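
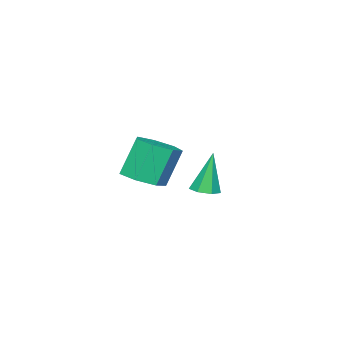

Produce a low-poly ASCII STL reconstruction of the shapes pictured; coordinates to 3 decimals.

solid 
facet normal 0.401 -0.136 -0.906
outer loop
vertex -2.332 -3.269 -2.666
vertex -3.131 -2.725 -3.101
vertex -2.201 -2.362 -2.744
endloop
endfacet
facet normal 0.905 -0.095 0.415
outer loop
vertex -2.332 -3.269 -2.666
vertex -2.201 -2.362 -2.744
vertex -3.13 -2.999 -0.863
endloop
endfacet
facet normal 0.905 -0.095 0.415
outer loop
vertex -3.13 -2.999 -0.863
vertex -2.201 -2.362 -2.744
vertex -2.999 -2.092 -0.941
endloop
endfacet
facet normal -0.402 0.136 0.906
outer loop
vertex -3.13 -2.999 -0.863
vertex -2.999 -2.092 -0.941
vertex -3.929 -2.455 -1.299
endloop
endfacet
facet normal 0.401 -0.136 -0.906
outer loop
vertex -2.201 -2.362 -2.744
vertex -3.131 -2.725 -3.101
vertex -2.771 -1.728 -3.091
endloop
endfacet
facet normal 0.675 0.712 0.192
outer loop
vertex -2.201 -2.362 -2.744
vertex -2.771 -1.728 -3.091
vertex -2.999 -2.092 -0.941
endloop
endfacet
facet normal 0.675 0.712 0.192
outer loop
vertex -2.999 -2.092 -0.941
vertex -2.771 -1.728 -3.091
vertex -3.569 -1.458 -1.288
endloop
endfacet
facet normal -0.401 0.135 0.906
outer loop
vertex -2.999 -2.092 -0.941
vertex -3.569 -1.458 -1.288
vertex -3.929 -2.455 -1.299
endloop
endfacet
facet normal 0.402 -0.136 -0.906
outer loop
vertex -2.771 -1.728 -3.091
vertex -3.131 -2.725 -3.101
vertex -3.611 -1.845 -3.446
endloop
endfacet
facet normal -0.063 0.983 -0.175
outer loop
vertex -2.771 -1.728 -3.091
vertex -3.611 -1.845 -3.446
vertex -3.569 -1.458 -1.288
endloop
endfacet
facet normal -0.063 0.983 -0.175
outer loop
vertex -3.569 -1.458 -1.288
vertex -3.611 -1.845 -3.446
vertex -4.409 -1.575 -1.643
endloop
endfacet
facet normal -0.402 0.135 0.906
outer loop
vertex -3.569 -1.458 -1.288
vertex -4.409 -1.575 -1.643
vertex -3.929 -2.455 -1.299
endloop
endfacet
facet normal 0.401 -0.136 -0.906
outer loop
vertex -3.611 -1.845 -3.446
vertex -3.131 -2.725 -3.101
vertex -4.09 -2.624 -3.541
endloop
endfacet
facet normal -0.754 0.513 -0.410
outer loop
vertex -3.611 -1.845 -3.446
vertex -4.09 -2.624 -3.541
vertex -4.409 -1.575 -1.643
endloop
endfacet
facet normal -0.754 0.513 -0.410
outer loop
vertex -4.409 -1.575 -1.643
vertex -4.09 -2.624 -3.541
vertex -4.888 -2.355 -1.738
endloop
endfacet
facet normal -0.401 0.136 0.906
outer loop
vertex -4.409 -1.575 -1.643
vertex -4.888 -2.355 -1.738
vertex -3.929 -2.455 -1.299
endloop
endfacet
facet normal 0.401 -0.136 -0.906
outer loop
vertex -4.09 -2.624 -3.541
vertex -3.131 -2.725 -3.101
vertex -3.847 -3.48 -3.305
endloop
endfacet
facet normal -0.877 -0.342 -0.337
outer loop
vertex -4.09 -2.624 -3.541
vertex -3.847 -3.48 -3.305
vertex -4.888 -2.355 -1.738
endloop
endfacet
facet normal -0.877 -0.342 -0.337
outer loop
vertex -4.888 -2.355 -1.738
vertex -3.847 -3.48 -3.305
vertex -4.645 -3.21 -1.503
endloop
endfacet
facet normal -0.401 0.135 0.906
outer loop
vertex -4.888 -2.355 -1.738
vertex -4.645 -3.21 -1.503
vertex -3.929 -2.455 -1.299
endloop
endfacet
facet normal 0.401 -0.135 -0.906
outer loop
vertex -3.847 -3.48 -3.305
vertex -3.131 -2.725 -3.101
vertex -3.064 -3.766 -2.916
endloop
endfacet
facet normal -0.339 -0.941 -0.009
outer loop
vertex -3.847 -3.48 -3.305
vertex -3.064 -3.766 -2.916
vertex -4.645 -3.21 -1.503
endloop
endfacet
facet normal -0.340 -0.940 -0.010
outer loop
vertex -4.645 -3.21 -1.503
vertex -3.064 -3.766 -2.916
vertex -3.863 -3.497 -1.113
endloop
endfacet
facet normal -0.402 0.136 0.906
outer loop
vertex -4.645 -3.21 -1.503
vertex -3.863 -3.497 -1.113
vertex -3.929 -2.455 -1.299
endloop
endfacet
facet normal 0.401 -0.135 -0.906
outer loop
vertex -3.064 -3.766 -2.916
vertex -3.131 -2.725 -3.101
vertex -2.332 -3.269 -2.666
endloop
endfacet
facet normal 0.453 -0.830 0.325
outer loop
vertex -3.064 -3.766 -2.916
vertex -2.332 -3.269 -2.666
vertex -3.863 -3.497 -1.113
endloop
endfacet
facet normal 0.453 -0.830 0.325
outer loop
vertex -3.863 -3.497 -1.113
vertex -2.332 -3.269 -2.666
vertex -3.13 -2.999 -0.863
endloop
endfacet
facet normal -0.401 0.136 0.906
outer loop
vertex -3.863 -3.497 -1.113
vertex -3.13 -2.999 -0.863
vertex -3.929 -2.455 -1.299
endloop
endfacet
facet normal 0.232 -0.038 -0.972
outer loop
vertex 0.188 2.429 -1.272
vertex -0.42 2.344 -1.414
vertex -0.102 2.884 -1.359
endloop
endfacet
facet normal 0.715 0.541 0.443
outer loop
vertex 0.188 2.429 -1.272
vertex -0.102 2.884 -1.359
vertex -0.86 2.416 0.434
endloop
endfacet
facet normal 0.232 -0.037 -0.972
outer loop
vertex -0.102 2.884 -1.359
vertex -0.42 2.344 -1.414
vertex -0.631 2.933 -1.487
endloop
endfacet
facet normal 0.026 0.965 0.263
outer loop
vertex -0.102 2.884 -1.359
vertex -0.631 2.933 -1.487
vertex -0.86 2.416 0.434
endloop
endfacet
facet normal 0.230 -0.038 -0.973
outer loop
vertex -0.631 2.933 -1.487
vertex -0.42 2.344 -1.414
vertex -1.002 2.538 -1.559
endloop
endfacet
facet normal -0.734 0.673 0.093
outer loop
vertex -0.631 2.933 -1.487
vertex -1.002 2.538 -1.559
vertex -0.86 2.416 0.434
endloop
endfacet
facet normal 0.230 -0.038 -0.973
outer loop
vertex -1.002 2.538 -1.559
vertex -0.42 2.344 -1.414
vertex -0.935 1.996 -1.522
endloop
endfacet
facet normal -0.991 -0.118 0.063
outer loop
vertex -1.002 2.538 -1.559
vertex -0.935 1.996 -1.522
vertex -0.86 2.416 0.434
endloop
endfacet
facet normal 0.230 -0.039 -0.972
outer loop
vertex -0.935 1.996 -1.522
vertex -0.42 2.344 -1.414
vertex -0.48 1.717 -1.403
endloop
endfacet
facet normal -0.549 -0.812 0.196
outer loop
vertex -0.935 1.996 -1.522
vertex -0.48 1.717 -1.403
vertex -0.86 2.416 0.434
endloop
endfacet
facet normal 0.231 -0.039 -0.972
outer loop
vertex -0.48 1.717 -1.403
vertex -0.42 2.344 -1.414
vertex 0.019 1.909 -1.292
endloop
endfacet
facet normal 0.254 -0.885 0.389
outer loop
vertex -0.48 1.717 -1.403
vertex 0.019 1.909 -1.292
vertex -0.86 2.416 0.434
endloop
endfacet
facet normal 0.232 -0.038 -0.972
outer loop
vertex 0.019 1.909 -1.292
vertex -0.42 2.344 -1.414
vertex 0.188 2.429 -1.272
endloop
endfacet
facet normal 0.818 -0.285 0.500
outer loop
vertex 0.019 1.909 -1.292
vertex 0.188 2.429 -1.272
vertex -0.86 2.416 0.434
endloop
endfacet

endsolid


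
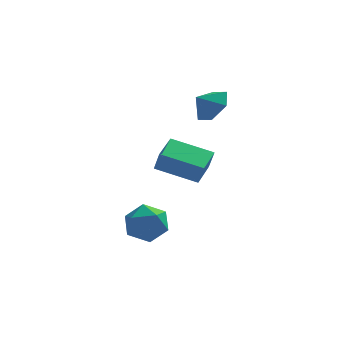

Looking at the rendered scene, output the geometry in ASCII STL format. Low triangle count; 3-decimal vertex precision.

solid 
facet normal 0.711 0.288 -0.642
outer loop
vertex 4.557 3.398 2.461
vertex 3.923 3.207 1.673
vertex 3.937 4.14 2.107
endloop
endfacet
facet normal -0.194 0.285 0.939
outer loop
vertex 4.557 3.398 2.461
vertex 3.937 4.14 2.107
vertex 3.197 2.913 2.327
endloop
endfacet
facet normal 0.711 0.288 -0.642
outer loop
vertex 3.937 4.14 2.107
vertex 3.923 3.207 1.673
vertex 3.303 3.949 1.319
endloop
endfacet
facet normal -0.723 0.518 0.456
outer loop
vertex 3.937 4.14 2.107
vertex 3.303 3.949 1.319
vertex 3.197 2.913 2.327
endloop
endfacet
facet normal 0.711 0.288 -0.642
outer loop
vertex 3.303 3.949 1.319
vertex 3.923 3.207 1.673
vertex 3.288 3.015 0.884
endloop
endfacet
facet normal -0.997 0.044 -0.060
outer loop
vertex 3.303 3.949 1.319
vertex 3.288 3.015 0.884
vertex 3.197 2.913 2.327
endloop
endfacet
facet normal 0.711 0.288 -0.642
outer loop
vertex 3.288 3.015 0.884
vertex 3.923 3.207 1.673
vertex 3.908 2.273 1.238
endloop
endfacet
facet normal -0.742 -0.664 -0.094
outer loop
vertex 3.288 3.015 0.884
vertex 3.908 2.273 1.238
vertex 3.197 2.913 2.327
endloop
endfacet
facet normal 0.711 0.287 -0.642
outer loop
vertex 3.908 2.273 1.238
vertex 3.923 3.207 1.673
vertex 4.543 2.464 2.027
endloop
endfacet
facet normal -0.213 -0.897 0.388
outer loop
vertex 3.908 2.273 1.238
vertex 4.543 2.464 2.027
vertex 3.197 2.913 2.327
endloop
endfacet
facet normal 0.711 0.288 -0.642
outer loop
vertex 4.543 2.464 2.027
vertex 3.923 3.207 1.673
vertex 4.557 3.398 2.461
endloop
endfacet
facet normal 0.061 -0.421 0.905
outer loop
vertex 4.543 2.464 2.027
vertex 4.557 3.398 2.461
vertex 3.197 2.913 2.327
endloop
endfacet
facet normal -0.930 0.230 0.286
outer loop
vertex 1.771 -1.214 0.814
vertex 2.19 0.149 1.081
vertex 1.531 -0.945 -0.183
endloop
endfacet
facet normal -0.289 -0.940 -0.184
outer loop
vertex 3.41 -1.409 -0.761
vertex 1.771 -1.214 0.814
vertex 1.531 -0.945 -0.183
endloop
endfacet
facet normal -0.930 0.229 0.287
outer loop
vertex 1.531 -0.945 -0.183
vertex 2.19 0.149 1.081
vertex 1.949 0.418 0.084
endloop
endfacet
facet normal -0.227 0.254 -0.940
outer loop
vertex 1.949 0.418 0.084
vertex 3.41 -1.409 -0.761
vertex 1.531 -0.945 -0.183
endloop
endfacet
facet normal 0.227 -0.254 0.940
outer loop
vertex 1.771 -1.214 0.814
vertex 4.069 -0.315 0.503
vertex 2.19 0.149 1.081
endloop
endfacet
facet normal -0.288 -0.940 -0.184
outer loop
vertex 3.651 -1.678 0.236
vertex 1.771 -1.214 0.814
vertex 3.41 -1.409 -0.761
endloop
endfacet
facet normal 0.227 -0.254 0.940
outer loop
vertex 3.651 -1.678 0.236
vertex 4.069 -0.315 0.503
vertex 1.771 -1.214 0.814
endloop
endfacet
facet normal 0.289 0.940 0.184
outer loop
vertex 2.19 0.149 1.081
vertex 4.069 -0.315 0.503
vertex 1.949 0.418 0.084
endloop
endfacet
facet normal -0.226 0.254 -0.940
outer loop
vertex 3.829 -0.046 -0.494
vertex 3.41 -1.409 -0.761
vertex 1.949 0.418 0.084
endloop
endfacet
facet normal 0.288 0.940 0.184
outer loop
vertex 1.949 0.418 0.084
vertex 4.069 -0.315 0.503
vertex 3.829 -0.046 -0.494
endloop
endfacet
facet normal 0.930 -0.230 -0.287
outer loop
vertex 3.829 -0.046 -0.494
vertex 3.651 -1.678 0.236
vertex 3.41 -1.409 -0.761
endloop
endfacet
facet normal 0.930 -0.229 -0.286
outer loop
vertex 4.069 -0.315 0.503
vertex 3.651 -1.678 0.236
vertex 3.829 -0.046 -0.494
endloop
endfacet
facet normal 0.235 0.756 0.611
outer loop
vertex 1.11 0.714 -3.773
vertex 1.004 0.043 -2.902
vertex 1.982 0.146 -3.405
endloop
endfacet
facet normal 0.553 0.833 -0.024
outer loop
vertex 1.11 0.714 -3.773
vertex 1.982 0.146 -3.405
vertex 1.8 0.236 -4.49
endloop
endfacet
facet normal 0.044 0.850 -0.524
outer loop
vertex 1.11 0.714 -3.773
vertex 1.8 0.236 -4.49
vertex 0.71 0.189 -4.658
endloop
endfacet
facet normal -0.588 0.784 -0.200
outer loop
vertex 1.11 0.714 -3.773
vertex 0.71 0.189 -4.658
vertex 0.218 0.07 -3.677
endloop
endfacet
facet normal -0.470 0.726 0.502
outer loop
vertex 1.11 0.714 -3.773
vertex 0.218 0.07 -3.677
vertex 1.004 0.043 -2.902
endloop
endfacet
facet normal 0.956 0.257 -0.139
outer loop
vertex 1.8 0.236 -4.49
vertex 1.982 0.146 -3.405
vertex 2.122 -0.73 -4.063
endloop
endfacet
facet normal 0.442 0.131 0.887
outer loop
vertex 1.982 0.146 -3.405
vertex 1.004 0.043 -2.902
vertex 1.63 -0.849 -3.082
endloop
endfacet
facet normal -0.698 0.082 0.711
outer loop
vertex 1.004 0.043 -2.902
vertex 0.218 0.07 -3.677
vertex 0.54 -0.896 -3.25
endloop
endfacet
facet normal -0.888 0.177 -0.424
outer loop
vertex 0.218 0.07 -3.677
vertex 0.71 0.189 -4.658
vertex 0.358 -0.806 -4.335
endloop
endfacet
facet normal 0.134 0.286 -0.949
outer loop
vertex 0.71 0.189 -4.658
vertex 1.8 0.236 -4.49
vertex 1.336 -0.703 -4.838
endloop
endfacet
facet normal 0.588 -0.784 0.200
outer loop
vertex 1.23 -1.374 -3.967
vertex 2.122 -0.73 -4.063
vertex 1.63 -0.849 -3.082
endloop
endfacet
facet normal -0.044 -0.850 0.524
outer loop
vertex 1.23 -1.374 -3.967
vertex 1.63 -0.849 -3.082
vertex 0.54 -0.896 -3.25
endloop
endfacet
facet normal -0.553 -0.833 0.024
outer loop
vertex 1.23 -1.374 -3.967
vertex 0.54 -0.896 -3.25
vertex 0.358 -0.806 -4.335
endloop
endfacet
facet normal -0.235 -0.756 -0.611
outer loop
vertex 1.23 -1.374 -3.967
vertex 0.358 -0.806 -4.335
vertex 1.336 -0.703 -4.838
endloop
endfacet
facet normal 0.470 -0.726 -0.502
outer loop
vertex 1.23 -1.374 -3.967
vertex 1.336 -0.703 -4.838
vertex 2.122 -0.73 -4.063
endloop
endfacet
facet normal 0.888 -0.177 0.424
outer loop
vertex 1.63 -0.849 -3.082
vertex 2.122 -0.73 -4.063
vertex 1.982 0.146 -3.405
endloop
endfacet
facet normal -0.134 -0.286 0.949
outer loop
vertex 0.54 -0.896 -3.25
vertex 1.63 -0.849 -3.082
vertex 1.004 0.043 -2.902
endloop
endfacet
facet normal -0.956 -0.257 0.139
outer loop
vertex 0.358 -0.806 -4.335
vertex 0.54 -0.896 -3.25
vertex 0.218 0.07 -3.677
endloop
endfacet
facet normal -0.442 -0.131 -0.887
outer loop
vertex 1.336 -0.703 -4.838
vertex 0.358 -0.806 -4.335
vertex 0.71 0.189 -4.658
endloop
endfacet
facet normal 0.698 -0.082 -0.711
outer loop
vertex 2.122 -0.73 -4.063
vertex 1.336 -0.703 -4.838
vertex 1.8 0.236 -4.49
endloop
endfacet

endsolid


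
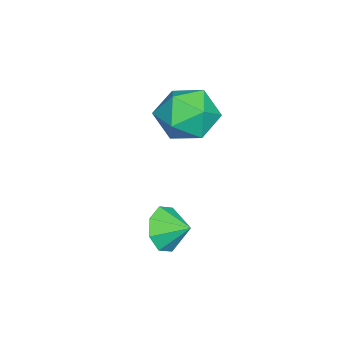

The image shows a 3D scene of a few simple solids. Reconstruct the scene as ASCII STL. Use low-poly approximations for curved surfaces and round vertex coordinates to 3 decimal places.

solid 
facet normal -0.720 0.635 0.281
outer loop
vertex -1.638 1.854 3.489
vertex -2.456 0.951 3.434
vertex -1.857 1.17 4.474
endloop
endfacet
facet normal -0.090 0.827 0.555
outer loop
vertex -1.638 1.854 3.489
vertex -1.857 1.17 4.474
vertex -0.713 1.484 4.191
endloop
endfacet
facet normal 0.363 0.932 0.013
outer loop
vertex -1.638 1.854 3.489
vertex -0.713 1.484 4.191
vertex -0.604 1.458 2.977
endloop
endfacet
facet normal 0.013 0.804 -0.595
outer loop
vertex -1.638 1.854 3.489
vertex -0.604 1.458 2.977
vertex -1.682 1.129 2.509
endloop
endfacet
facet normal -0.656 0.620 -0.430
outer loop
vertex -1.638 1.854 3.489
vertex -1.682 1.129 2.509
vertex -2.456 0.951 3.434
endloop
endfacet
facet normal 0.156 0.284 0.946
outer loop
vertex -0.713 1.484 4.191
vertex -1.857 1.17 4.474
vertex -0.958 0.351 4.571
endloop
endfacet
facet normal -0.864 -0.028 0.503
outer loop
vertex -1.857 1.17 4.474
vertex -2.456 0.951 3.434
vertex -2.036 0.022 4.103
endloop
endfacet
facet normal -0.761 -0.052 -0.647
outer loop
vertex -2.456 0.951 3.434
vertex -1.682 1.129 2.509
vertex -1.927 -0.004 2.889
endloop
endfacet
facet normal 0.322 0.245 -0.914
outer loop
vertex -1.682 1.129 2.509
vertex -0.604 1.458 2.977
vertex -0.783 0.31 2.606
endloop
endfacet
facet normal 0.889 0.452 0.070
outer loop
vertex -0.604 1.458 2.977
vertex -0.713 1.484 4.191
vertex -0.184 0.529 3.646
endloop
endfacet
facet normal -0.013 -0.804 0.595
outer loop
vertex -1.002 -0.374 3.591
vertex -0.958 0.351 4.571
vertex -2.036 0.022 4.103
endloop
endfacet
facet normal -0.363 -0.932 -0.013
outer loop
vertex -1.002 -0.374 3.591
vertex -2.036 0.022 4.103
vertex -1.927 -0.004 2.889
endloop
endfacet
facet normal 0.090 -0.827 -0.555
outer loop
vertex -1.002 -0.374 3.591
vertex -1.927 -0.004 2.889
vertex -0.783 0.31 2.606
endloop
endfacet
facet normal 0.720 -0.635 -0.281
outer loop
vertex -1.002 -0.374 3.591
vertex -0.783 0.31 2.606
vertex -0.184 0.529 3.646
endloop
endfacet
facet normal 0.656 -0.620 0.430
outer loop
vertex -1.002 -0.374 3.591
vertex -0.184 0.529 3.646
vertex -0.958 0.351 4.571
endloop
endfacet
facet normal -0.322 -0.245 0.914
outer loop
vertex -2.036 0.022 4.103
vertex -0.958 0.351 4.571
vertex -1.857 1.17 4.474
endloop
endfacet
facet normal -0.889 -0.452 -0.070
outer loop
vertex -1.927 -0.004 2.889
vertex -2.036 0.022 4.103
vertex -2.456 0.951 3.434
endloop
endfacet
facet normal -0.156 -0.284 -0.946
outer loop
vertex -0.783 0.31 2.606
vertex -1.927 -0.004 2.889
vertex -1.682 1.129 2.509
endloop
endfacet
facet normal 0.864 0.028 -0.503
outer loop
vertex -0.184 0.529 3.646
vertex -0.783 0.31 2.606
vertex -0.604 1.458 2.977
endloop
endfacet
facet normal 0.761 0.052 0.647
outer loop
vertex -0.958 0.351 4.571
vertex -0.184 0.529 3.646
vertex -0.713 1.484 4.191
endloop
endfacet
facet normal -0.210 -0.890 -0.405
outer loop
vertex 1.976 0.418 0.612
vertex 1.583 0.846 -0.126
vertex 2.449 0.546 0.085
endloop
endfacet
facet normal 0.687 0.258 0.679
outer loop
vertex 1.976 0.418 0.612
vertex 2.449 0.546 0.085
vertex 1.797 1.754 0.286
endloop
endfacet
facet normal -0.210 -0.890 -0.404
outer loop
vertex 2.449 0.546 0.085
vertex 1.583 0.846 -0.126
vertex 2.414 0.85 -0.566
endloop
endfacet
facet normal 0.879 0.448 0.162
outer loop
vertex 2.449 0.546 0.085
vertex 2.414 0.85 -0.566
vertex 1.797 1.754 0.286
endloop
endfacet
facet normal -0.210 -0.890 -0.404
outer loop
vertex 2.414 0.85 -0.566
vertex 1.583 0.846 -0.126
vertex 1.892 1.152 -0.96
endloop
endfacet
facet normal 0.636 0.713 -0.296
outer loop
vertex 2.414 0.85 -0.566
vertex 1.892 1.152 -0.96
vertex 1.797 1.754 0.286
endloop
endfacet
facet normal -0.209 -0.890 -0.404
outer loop
vertex 1.892 1.152 -0.96
vertex 1.583 0.846 -0.126
vertex 1.19 1.274 -0.865
endloop
endfacet
facet normal 0.098 0.899 -0.427
outer loop
vertex 1.892 1.152 -0.96
vertex 1.19 1.274 -0.865
vertex 1.797 1.754 0.286
endloop
endfacet
facet normal -0.210 -0.890 -0.404
outer loop
vertex 1.19 1.274 -0.865
vertex 1.583 0.846 -0.126
vertex 0.718 1.146 -0.338
endloop
endfacet
facet normal -0.416 0.896 -0.155
outer loop
vertex 1.19 1.274 -0.865
vertex 0.718 1.146 -0.338
vertex 1.797 1.754 0.286
endloop
endfacet
facet normal -0.210 -0.890 -0.404
outer loop
vertex 0.718 1.146 -0.338
vertex 1.583 0.846 -0.126
vertex 0.752 0.842 0.314
endloop
endfacet
facet normal -0.608 0.707 0.361
outer loop
vertex 0.718 1.146 -0.338
vertex 0.752 0.842 0.314
vertex 1.797 1.754 0.286
endloop
endfacet
facet normal -0.210 -0.890 -0.405
outer loop
vertex 0.752 0.842 0.314
vertex 1.583 0.846 -0.126
vertex 1.274 0.54 0.707
endloop
endfacet
facet normal -0.363 0.441 0.821
outer loop
vertex 0.752 0.842 0.314
vertex 1.274 0.54 0.707
vertex 1.797 1.754 0.286
endloop
endfacet
facet normal -0.209 -0.890 -0.405
outer loop
vertex 1.274 0.54 0.707
vertex 1.583 0.846 -0.126
vertex 1.976 0.418 0.612
endloop
endfacet
facet normal 0.173 0.255 0.951
outer loop
vertex 1.274 0.54 0.707
vertex 1.976 0.418 0.612
vertex 1.797 1.754 0.286
endloop
endfacet

endsolid


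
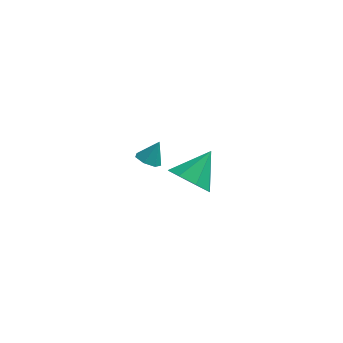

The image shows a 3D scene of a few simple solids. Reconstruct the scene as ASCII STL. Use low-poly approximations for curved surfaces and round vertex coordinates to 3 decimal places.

solid 
facet normal -0.385 -0.367 -0.847
outer loop
vertex 2.924 -2.635 2.932
vertex 2.568 -2.204 2.907
vertex 3.083 -2.244 2.69
endloop
endfacet
facet normal 0.944 -0.252 0.213
outer loop
vertex 2.924 -2.635 2.932
vertex 3.083 -2.244 2.69
vertex 2.952 -1.836 3.753
endloop
endfacet
facet normal -0.385 -0.367 -0.847
outer loop
vertex 3.083 -2.244 2.69
vertex 2.568 -2.204 2.907
vertex 2.853 -1.823 2.612
endloop
endfacet
facet normal 0.881 0.468 -0.071
outer loop
vertex 3.083 -2.244 2.69
vertex 2.853 -1.823 2.612
vertex 2.952 -1.836 3.753
endloop
endfacet
facet normal -0.385 -0.368 -0.847
outer loop
vertex 2.853 -1.823 2.612
vertex 2.568 -2.204 2.907
vertex 2.409 -1.688 2.755
endloop
endfacet
facet normal 0.287 0.958 -0.014
outer loop
vertex 2.853 -1.823 2.612
vertex 2.409 -1.688 2.755
vertex 2.952 -1.836 3.753
endloop
endfacet
facet normal -0.385 -0.368 -0.847
outer loop
vertex 2.409 -1.688 2.755
vertex 2.568 -2.204 2.907
vertex 2.084 -1.942 3.013
endloop
endfacet
facet normal -0.395 0.853 0.342
outer loop
vertex 2.409 -1.688 2.755
vertex 2.084 -1.942 3.013
vertex 2.952 -1.836 3.753
endloop
endfacet
facet normal -0.384 -0.366 -0.848
outer loop
vertex 2.084 -1.942 3.013
vertex 2.568 -2.204 2.907
vertex 2.123 -2.393 3.19
endloop
endfacet
facet normal -0.648 0.229 0.727
outer loop
vertex 2.084 -1.942 3.013
vertex 2.123 -2.393 3.19
vertex 2.952 -1.836 3.753
endloop
endfacet
facet normal -0.383 -0.367 -0.848
outer loop
vertex 2.123 -2.393 3.19
vertex 2.568 -2.204 2.907
vertex 2.497 -2.701 3.154
endloop
endfacet
facet normal -0.282 -0.442 0.852
outer loop
vertex 2.123 -2.393 3.19
vertex 2.497 -2.701 3.154
vertex 2.952 -1.836 3.753
endloop
endfacet
facet normal -0.384 -0.366 -0.848
outer loop
vertex 2.497 -2.701 3.154
vertex 2.568 -2.204 2.907
vertex 2.924 -2.635 2.932
endloop
endfacet
facet normal 0.426 -0.656 0.624
outer loop
vertex 2.497 -2.701 3.154
vertex 2.924 -2.635 2.932
vertex 2.952 -1.836 3.753
endloop
endfacet
facet normal -0.419 -0.660 -0.624
outer loop
vertex 4.315 2.057 -2.686
vertex 3.444 2.023 -2.066
vertex 3.756 2.615 -2.901
endloop
endfacet
facet normal 0.727 0.600 -0.333
outer loop
vertex 4.315 2.057 -2.686
vertex 3.756 2.615 -2.901
vertex 4.176 3.177 -0.974
endloop
endfacet
facet normal -0.419 -0.660 -0.624
outer loop
vertex 3.756 2.615 -2.901
vertex 3.444 2.023 -2.066
vertex 3.014 2.827 -2.627
endloop
endfacet
facet normal 0.155 0.939 -0.308
outer loop
vertex 3.756 2.615 -2.901
vertex 3.014 2.827 -2.627
vertex 4.176 3.177 -0.974
endloop
endfacet
facet normal -0.418 -0.659 -0.625
outer loop
vertex 3.014 2.827 -2.627
vertex 3.444 2.023 -2.066
vertex 2.523 2.567 -2.024
endloop
endfacet
facet normal -0.389 0.918 0.079
outer loop
vertex 3.014 2.827 -2.627
vertex 2.523 2.567 -2.024
vertex 4.176 3.177 -0.974
endloop
endfacet
facet normal -0.418 -0.660 -0.624
outer loop
vertex 2.523 2.567 -2.024
vertex 3.444 2.023 -2.066
vertex 2.572 1.989 -1.446
endloop
endfacet
facet normal -0.583 0.549 0.599
outer loop
vertex 2.523 2.567 -2.024
vertex 2.572 1.989 -1.446
vertex 4.176 3.177 -0.974
endloop
endfacet
facet normal -0.418 -0.659 -0.625
outer loop
vertex 2.572 1.989 -1.446
vertex 3.444 2.023 -2.066
vertex 3.132 1.431 -1.232
endloop
endfacet
facet normal -0.314 0.048 0.948
outer loop
vertex 2.572 1.989 -1.446
vertex 3.132 1.431 -1.232
vertex 4.176 3.177 -0.974
endloop
endfacet
facet normal -0.419 -0.659 -0.625
outer loop
vertex 3.132 1.431 -1.232
vertex 3.444 2.023 -2.066
vertex 3.874 1.219 -1.506
endloop
endfacet
facet normal 0.257 -0.290 0.922
outer loop
vertex 3.132 1.431 -1.232
vertex 3.874 1.219 -1.506
vertex 4.176 3.177 -0.974
endloop
endfacet
facet normal -0.418 -0.659 -0.625
outer loop
vertex 3.874 1.219 -1.506
vertex 3.444 2.023 -2.066
vertex 4.364 1.479 -2.108
endloop
endfacet
facet normal 0.801 -0.269 0.535
outer loop
vertex 3.874 1.219 -1.506
vertex 4.364 1.479 -2.108
vertex 4.176 3.177 -0.974
endloop
endfacet
facet normal -0.419 -0.660 -0.624
outer loop
vertex 4.364 1.479 -2.108
vertex 3.444 2.023 -2.066
vertex 4.315 2.057 -2.686
endloop
endfacet
facet normal 0.995 0.100 0.015
outer loop
vertex 4.364 1.479 -2.108
vertex 4.315 2.057 -2.686
vertex 4.176 3.177 -0.974
endloop
endfacet

endsolid


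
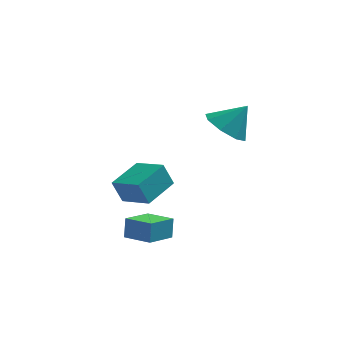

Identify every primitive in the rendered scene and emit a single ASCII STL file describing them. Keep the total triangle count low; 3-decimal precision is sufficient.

solid 
facet normal -0.602 -0.233 -0.764
outer loop
vertex 2.713 -0.213 0.506
vertex 1.996 -0.646 1.203
vertex 2.154 0.344 0.776
endloop
endfacet
facet normal 0.695 0.717 -0.040
outer loop
vertex 2.713 -0.213 0.506
vertex 2.154 0.344 0.776
vertex 2.904 -0.294 2.357
endloop
endfacet
facet normal -0.601 -0.234 -0.764
outer loop
vertex 2.154 0.344 0.776
vertex 1.996 -0.646 1.203
vertex 1.502 0.321 1.296
endloop
endfacet
facet normal 0.195 0.938 0.286
outer loop
vertex 2.154 0.344 0.776
vertex 1.502 0.321 1.296
vertex 2.904 -0.294 2.357
endloop
endfacet
facet normal -0.602 -0.234 -0.763
outer loop
vertex 1.502 0.321 1.296
vertex 1.996 -0.646 1.203
vertex 1.14 -0.268 1.762
endloop
endfacet
facet normal -0.224 0.686 0.693
outer loop
vertex 1.502 0.321 1.296
vertex 1.14 -0.268 1.762
vertex 2.904 -0.294 2.357
endloop
endfacet
facet normal -0.602 -0.233 -0.764
outer loop
vertex 1.14 -0.268 1.762
vertex 1.996 -0.646 1.203
vertex 1.279 -1.079 1.9
endloop
endfacet
facet normal -0.316 0.106 0.943
outer loop
vertex 1.14 -0.268 1.762
vertex 1.279 -1.079 1.9
vertex 2.904 -0.294 2.357
endloop
endfacet
facet normal -0.601 -0.234 -0.764
outer loop
vertex 1.279 -1.079 1.9
vertex 1.996 -0.646 1.203
vertex 1.838 -1.637 1.631
endloop
endfacet
facet normal -0.029 -0.457 0.889
outer loop
vertex 1.279 -1.079 1.9
vertex 1.838 -1.637 1.631
vertex 2.904 -0.294 2.357
endloop
endfacet
facet normal -0.602 -0.234 -0.764
outer loop
vertex 1.838 -1.637 1.631
vertex 1.996 -0.646 1.203
vertex 2.49 -1.614 1.11
endloop
endfacet
facet normal 0.473 -0.679 0.562
outer loop
vertex 1.838 -1.637 1.631
vertex 2.49 -1.614 1.11
vertex 2.904 -0.294 2.357
endloop
endfacet
facet normal -0.601 -0.233 -0.764
outer loop
vertex 2.49 -1.614 1.11
vertex 1.996 -0.646 1.203
vertex 2.852 -1.024 0.645
endloop
endfacet
facet normal 0.892 -0.425 0.154
outer loop
vertex 2.49 -1.614 1.11
vertex 2.852 -1.024 0.645
vertex 2.904 -0.294 2.357
endloop
endfacet
facet normal -0.601 -0.234 -0.764
outer loop
vertex 2.852 -1.024 0.645
vertex 1.996 -0.646 1.203
vertex 2.713 -0.213 0.506
endloop
endfacet
facet normal 0.984 0.152 -0.095
outer loop
vertex 2.852 -1.024 0.645
vertex 2.713 -0.213 0.506
vertex 2.904 -0.294 2.357
endloop
endfacet
facet normal -0.554 -0.774 0.308
outer loop
vertex -0.864 -3.926 -2.7
vertex -1.996 -3.208 -2.932
vertex -0.894 -4.273 -3.627
endloop
endfacet
facet normal 0.832 -0.527 0.170
outer loop
vertex -0.064 -3.112 -4.088
vertex -0.864 -3.926 -2.7
vertex -0.894 -4.273 -3.627
endloop
endfacet
facet normal -0.554 -0.774 0.308
outer loop
vertex -0.894 -4.273 -3.627
vertex -1.996 -3.208 -2.932
vertex -2.026 -3.555 -3.858
endloop
endfacet
facet normal -0.031 -0.350 -0.936
outer loop
vertex -2.026 -3.555 -3.858
vertex -0.064 -3.112 -4.088
vertex -0.894 -4.273 -3.627
endloop
endfacet
facet normal 0.030 0.350 0.936
outer loop
vertex -0.864 -3.926 -2.7
vertex -1.166 -2.047 -3.393
vertex -1.996 -3.208 -2.932
endloop
endfacet
facet normal 0.832 -0.527 0.171
outer loop
vertex -0.034 -2.765 -3.162
vertex -0.864 -3.926 -2.7
vertex -0.064 -3.112 -4.088
endloop
endfacet
facet normal 0.031 0.350 0.936
outer loop
vertex -0.034 -2.765 -3.162
vertex -1.166 -2.047 -3.393
vertex -0.864 -3.926 -2.7
endloop
endfacet
facet normal -0.832 0.527 -0.171
outer loop
vertex -1.996 -3.208 -2.932
vertex -1.166 -2.047 -3.393
vertex -2.026 -3.555 -3.858
endloop
endfacet
facet normal -0.031 -0.351 -0.936
outer loop
vertex -1.196 -2.394 -4.32
vertex -0.064 -3.112 -4.088
vertex -2.026 -3.555 -3.858
endloop
endfacet
facet normal -0.832 0.527 -0.170
outer loop
vertex -2.026 -3.555 -3.858
vertex -1.166 -2.047 -3.393
vertex -1.196 -2.394 -4.32
endloop
endfacet
facet normal 0.554 0.774 -0.308
outer loop
vertex -1.196 -2.394 -4.32
vertex -0.034 -2.765 -3.162
vertex -0.064 -3.112 -4.088
endloop
endfacet
facet normal 0.554 0.774 -0.308
outer loop
vertex -1.166 -2.047 -3.393
vertex -0.034 -2.765 -3.162
vertex -1.196 -2.394 -4.32
endloop
endfacet
facet normal -0.760 0.564 -0.322
outer loop
vertex -3.015 1.025 -3.59
vertex -2.045 2.535 -3.233
vertex -2.549 0.997 -4.739
endloop
endfacet
facet normal -0.530 -0.825 -0.195
outer loop
vertex -1.295 0.065 -4.207
vertex -3.015 1.025 -3.59
vertex -2.549 0.997 -4.739
endloop
endfacet
facet normal -0.760 0.565 -0.322
outer loop
vertex -2.549 0.997 -4.739
vertex -2.045 2.535 -3.233
vertex -1.579 2.507 -4.381
endloop
endfacet
facet normal 0.376 -0.022 -0.926
outer loop
vertex -1.579 2.507 -4.381
vertex -1.295 0.065 -4.207
vertex -2.549 0.997 -4.739
endloop
endfacet
facet normal -0.376 0.023 0.926
outer loop
vertex -3.015 1.025 -3.59
vertex -0.791 1.603 -2.701
vertex -2.045 2.535 -3.233
endloop
endfacet
facet normal -0.530 -0.825 -0.195
outer loop
vertex -1.761 0.093 -3.059
vertex -3.015 1.025 -3.59
vertex -1.295 0.065 -4.207
endloop
endfacet
facet normal -0.376 0.022 0.926
outer loop
vertex -1.761 0.093 -3.059
vertex -0.791 1.603 -2.701
vertex -3.015 1.025 -3.59
endloop
endfacet
facet normal 0.530 0.825 0.195
outer loop
vertex -2.045 2.535 -3.233
vertex -0.791 1.603 -2.701
vertex -1.579 2.507 -4.381
endloop
endfacet
facet normal 0.376 -0.022 -0.926
outer loop
vertex -0.325 1.575 -3.85
vertex -1.295 0.065 -4.207
vertex -1.579 2.507 -4.381
endloop
endfacet
facet normal 0.531 0.825 0.195
outer loop
vertex -1.579 2.507 -4.381
vertex -0.791 1.603 -2.701
vertex -0.325 1.575 -3.85
endloop
endfacet
facet normal 0.760 -0.564 0.322
outer loop
vertex -0.325 1.575 -3.85
vertex -1.761 0.093 -3.059
vertex -1.295 0.065 -4.207
endloop
endfacet
facet normal 0.760 -0.565 0.322
outer loop
vertex -0.791 1.603 -2.701
vertex -1.761 0.093 -3.059
vertex -0.325 1.575 -3.85
endloop
endfacet

endsolid


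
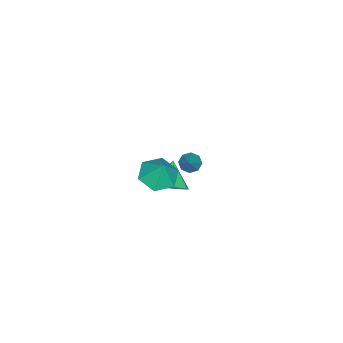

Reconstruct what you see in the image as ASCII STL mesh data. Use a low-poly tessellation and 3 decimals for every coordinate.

solid 
facet normal 0.713 0.227 -0.663
outer loop
vertex -0.57 -2.576 -2.718
vertex -1.078 -1.743 -2.98
vertex -0.37 -1.962 -2.293
endloop
endfacet
facet normal 0.217 -0.602 0.768
outer loop
vertex -0.57 -2.576 -2.718
vertex -0.37 -1.962 -2.293
vertex -2.262 -2.117 -1.88
endloop
endfacet
facet normal 0.713 0.225 -0.664
outer loop
vertex -0.37 -1.962 -2.293
vertex -1.078 -1.743 -2.98
vertex -0.584 -1.219 -2.271
endloop
endfacet
facet normal 0.211 0.032 0.977
outer loop
vertex -0.37 -1.962 -2.293
vertex -0.584 -1.219 -2.271
vertex -2.262 -2.117 -1.88
endloop
endfacet
facet normal 0.714 0.224 -0.663
outer loop
vertex -0.584 -1.219 -2.271
vertex -1.078 -1.743 -2.98
vertex -1.087 -0.783 -2.665
endloop
endfacet
facet normal -0.124 0.582 0.803
outer loop
vertex -0.584 -1.219 -2.271
vertex -1.087 -0.783 -2.665
vertex -2.262 -2.117 -1.88
endloop
endfacet
facet normal 0.713 0.225 -0.664
outer loop
vertex -1.087 -0.783 -2.665
vertex -1.078 -1.743 -2.98
vertex -1.585 -0.91 -3.243
endloop
endfacet
facet normal -0.591 0.727 0.350
outer loop
vertex -1.087 -0.783 -2.665
vertex -1.585 -0.91 -3.243
vertex -2.262 -2.117 -1.88
endloop
endfacet
facet normal 0.714 0.225 -0.663
outer loop
vertex -1.585 -0.91 -3.243
vertex -1.078 -1.743 -2.98
vertex -1.785 -1.524 -3.667
endloop
endfacet
facet normal -0.917 0.381 -0.119
outer loop
vertex -1.585 -0.91 -3.243
vertex -1.785 -1.524 -3.667
vertex -2.262 -2.117 -1.88
endloop
endfacet
facet normal 0.714 0.226 -0.663
outer loop
vertex -1.785 -1.524 -3.667
vertex -1.078 -1.743 -2.98
vertex -1.571 -2.266 -3.689
endloop
endfacet
facet normal -0.911 -0.253 -0.327
outer loop
vertex -1.785 -1.524 -3.667
vertex -1.571 -2.266 -3.689
vertex -2.262 -2.117 -1.88
endloop
endfacet
facet normal 0.714 0.226 -0.663
outer loop
vertex -1.571 -2.266 -3.689
vertex -1.078 -1.743 -2.98
vertex -1.068 -2.702 -3.296
endloop
endfacet
facet normal -0.576 -0.803 -0.154
outer loop
vertex -1.571 -2.266 -3.689
vertex -1.068 -2.702 -3.296
vertex -2.262 -2.117 -1.88
endloop
endfacet
facet normal 0.713 0.226 -0.664
outer loop
vertex -1.068 -2.702 -3.296
vertex -1.078 -1.743 -2.98
vertex -0.57 -2.576 -2.718
endloop
endfacet
facet normal -0.108 -0.948 0.300
outer loop
vertex -1.068 -2.702 -3.296
vertex -0.57 -2.576 -2.718
vertex -2.262 -2.117 -1.88
endloop
endfacet
facet normal -0.663 -0.281 -0.694
outer loop
vertex -4.048 -2.48 -4.441
vertex -4.509 -2.163 -4.129
vertex -4.09 -2.015 -4.589
endloop
endfacet
facet normal 0.909 -0.049 -0.413
outer loop
vertex -4.048 -2.48 -4.441
vertex -4.09 -2.015 -4.589
vertex -3.271 -1.637 -2.831
endloop
endfacet
facet normal -0.662 -0.282 -0.694
outer loop
vertex -4.09 -2.015 -4.589
vertex -4.509 -2.163 -4.129
vertex -4.377 -1.637 -4.469
endloop
endfacet
facet normal 0.645 0.628 -0.436
outer loop
vertex -4.09 -2.015 -4.589
vertex -4.377 -1.637 -4.469
vertex -3.271 -1.637 -2.831
endloop
endfacet
facet normal -0.662 -0.282 -0.694
outer loop
vertex -4.377 -1.637 -4.469
vertex -4.509 -2.163 -4.129
vertex -4.742 -1.567 -4.149
endloop
endfacet
facet normal 0.119 0.990 -0.080
outer loop
vertex -4.377 -1.637 -4.469
vertex -4.742 -1.567 -4.149
vertex -3.271 -1.637 -2.831
endloop
endfacet
facet normal -0.662 -0.282 -0.694
outer loop
vertex -4.742 -1.567 -4.149
vertex -4.509 -2.163 -4.129
vertex -4.97 -1.846 -3.818
endloop
endfacet
facet normal -0.359 0.821 0.444
outer loop
vertex -4.742 -1.567 -4.149
vertex -4.97 -1.846 -3.818
vertex -3.271 -1.637 -2.831
endloop
endfacet
facet normal -0.662 -0.281 -0.695
outer loop
vertex -4.97 -1.846 -3.818
vertex -4.509 -2.163 -4.129
vertex -4.929 -2.311 -3.669
endloop
endfacet
facet normal -0.510 0.221 0.831
outer loop
vertex -4.97 -1.846 -3.818
vertex -4.929 -2.311 -3.669
vertex -3.271 -1.637 -2.831
endloop
endfacet
facet normal -0.662 -0.280 -0.695
outer loop
vertex -4.929 -2.311 -3.669
vertex -4.509 -2.163 -4.129
vertex -4.642 -2.689 -3.79
endloop
endfacet
facet normal -0.245 -0.459 0.854
outer loop
vertex -4.929 -2.311 -3.669
vertex -4.642 -2.689 -3.79
vertex -3.271 -1.637 -2.831
endloop
endfacet
facet normal -0.663 -0.280 -0.695
outer loop
vertex -4.642 -2.689 -3.79
vertex -4.509 -2.163 -4.129
vertex -4.277 -2.759 -4.11
endloop
endfacet
facet normal 0.280 -0.820 0.499
outer loop
vertex -4.642 -2.689 -3.79
vertex -4.277 -2.759 -4.11
vertex -3.271 -1.637 -2.831
endloop
endfacet
facet normal -0.663 -0.280 -0.695
outer loop
vertex -4.277 -2.759 -4.11
vertex -4.509 -2.163 -4.129
vertex -4.048 -2.48 -4.441
endloop
endfacet
facet normal 0.758 -0.652 -0.025
outer loop
vertex -4.277 -2.759 -4.11
vertex -4.048 -2.48 -4.441
vertex -3.271 -1.637 -2.831
endloop
endfacet
facet normal -0.259 -0.337 -0.905
outer loop
vertex 3.521 -0.412 1.611
vertex 2.565 -0.651 1.973
vertex 2.751 0.3 1.566
endloop
endfacet
facet normal 0.669 0.732 0.129
outer loop
vertex 3.521 -0.412 1.611
vertex 2.751 0.3 1.566
vertex 2.935 -0.169 3.267
endloop
endfacet
facet normal -0.259 -0.337 -0.905
outer loop
vertex 2.751 0.3 1.566
vertex 2.565 -0.651 1.973
vertex 1.794 0.062 1.928
endloop
endfacet
facet normal -0.132 0.952 0.277
outer loop
vertex 2.751 0.3 1.566
vertex 1.794 0.062 1.928
vertex 2.935 -0.169 3.267
endloop
endfacet
facet normal -0.259 -0.337 -0.905
outer loop
vertex 1.794 0.062 1.928
vertex 2.565 -0.651 1.973
vertex 1.608 -0.889 2.335
endloop
endfacet
facet normal -0.662 0.401 0.633
outer loop
vertex 1.794 0.062 1.928
vertex 1.608 -0.889 2.335
vertex 2.935 -0.169 3.267
endloop
endfacet
facet normal -0.259 -0.336 -0.905
outer loop
vertex 1.608 -0.889 2.335
vertex 2.565 -0.651 1.973
vertex 2.379 -1.601 2.379
endloop
endfacet
facet normal -0.391 -0.371 0.843
outer loop
vertex 1.608 -0.889 2.335
vertex 2.379 -1.601 2.379
vertex 2.935 -0.169 3.267
endloop
endfacet
facet normal -0.259 -0.336 -0.905
outer loop
vertex 2.379 -1.601 2.379
vertex 2.565 -0.651 1.973
vertex 3.335 -1.363 2.017
endloop
endfacet
facet normal 0.410 -0.590 0.695
outer loop
vertex 2.379 -1.601 2.379
vertex 3.335 -1.363 2.017
vertex 2.935 -0.169 3.267
endloop
endfacet
facet normal -0.259 -0.336 -0.906
outer loop
vertex 3.335 -1.363 2.017
vertex 2.565 -0.651 1.973
vertex 3.521 -0.412 1.611
endloop
endfacet
facet normal 0.940 -0.039 0.338
outer loop
vertex 3.335 -1.363 2.017
vertex 3.521 -0.412 1.611
vertex 2.935 -0.169 3.267
endloop
endfacet

endsolid


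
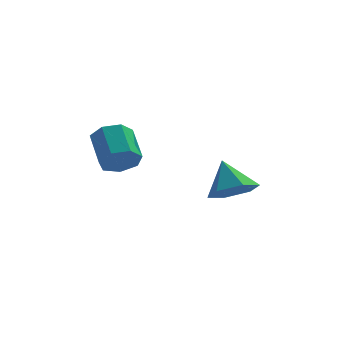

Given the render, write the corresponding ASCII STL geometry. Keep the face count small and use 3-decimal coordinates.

solid 
facet normal 0.279 -0.788 -0.549
outer loop
vertex -2.806 -2.957 -1.437
vertex -3.174 -2.663 -2.046
vertex -2.443 -2.556 -1.828
endloop
endfacet
facet normal 0.791 -0.135 0.596
outer loop
vertex -2.806 -2.957 -1.437
vertex -2.443 -2.556 -1.828
vertex -3.219 -1.791 -0.625
endloop
endfacet
facet normal 0.791 -0.135 0.596
outer loop
vertex -3.219 -1.791 -0.625
vertex -2.443 -2.556 -1.828
vertex -2.855 -1.39 -1.017
endloop
endfacet
facet normal -0.278 0.789 0.548
outer loop
vertex -3.219 -1.791 -0.625
vertex -2.855 -1.39 -1.017
vertex -3.586 -1.497 -1.234
endloop
endfacet
facet normal 0.279 -0.789 -0.548
outer loop
vertex -2.443 -2.556 -1.828
vertex -3.174 -2.663 -2.046
vertex -2.63 -2.236 -2.384
endloop
endfacet
facet normal 0.919 0.385 -0.087
outer loop
vertex -2.443 -2.556 -1.828
vertex -2.63 -2.236 -2.384
vertex -2.855 -1.39 -1.017
endloop
endfacet
facet normal 0.919 0.385 -0.087
outer loop
vertex -2.855 -1.39 -1.017
vertex -2.63 -2.236 -2.384
vertex -3.042 -1.069 -1.572
endloop
endfacet
facet normal -0.278 0.788 0.549
outer loop
vertex -2.855 -1.39 -1.017
vertex -3.042 -1.069 -1.572
vertex -3.586 -1.497 -1.234
endloop
endfacet
facet normal 0.278 -0.789 -0.548
outer loop
vertex -2.63 -2.236 -2.384
vertex -3.174 -2.663 -2.046
vertex -3.226 -2.237 -2.685
endloop
endfacet
facet normal 0.355 0.615 -0.704
outer loop
vertex -2.63 -2.236 -2.384
vertex -3.226 -2.237 -2.685
vertex -3.042 -1.069 -1.572
endloop
endfacet
facet normal 0.354 0.615 -0.704
outer loop
vertex -3.042 -1.069 -1.572
vertex -3.226 -2.237 -2.685
vertex -3.639 -1.07 -1.873
endloop
endfacet
facet normal -0.278 0.788 0.549
outer loop
vertex -3.042 -1.069 -1.572
vertex -3.639 -1.07 -1.873
vertex -3.586 -1.497 -1.234
endloop
endfacet
facet normal 0.279 -0.788 -0.548
outer loop
vertex -3.226 -2.237 -2.685
vertex -3.174 -2.663 -2.046
vertex -3.783 -2.559 -2.505
endloop
endfacet
facet normal -0.477 0.382 -0.792
outer loop
vertex -3.226 -2.237 -2.685
vertex -3.783 -2.559 -2.505
vertex -3.639 -1.07 -1.873
endloop
endfacet
facet normal -0.477 0.382 -0.791
outer loop
vertex -3.639 -1.07 -1.873
vertex -3.783 -2.559 -2.505
vertex -4.196 -1.393 -1.693
endloop
endfacet
facet normal -0.279 0.788 0.549
outer loop
vertex -3.639 -1.07 -1.873
vertex -4.196 -1.393 -1.693
vertex -3.586 -1.497 -1.234
endloop
endfacet
facet normal 0.279 -0.788 -0.549
outer loop
vertex -3.783 -2.559 -2.505
vertex -3.174 -2.663 -2.046
vertex -3.881 -2.96 -1.979
endloop
endfacet
facet normal -0.949 -0.139 -0.283
outer loop
vertex -3.783 -2.559 -2.505
vertex -3.881 -2.96 -1.979
vertex -4.196 -1.393 -1.693
endloop
endfacet
facet normal -0.949 -0.139 -0.283
outer loop
vertex -4.196 -1.393 -1.693
vertex -3.881 -2.96 -1.979
vertex -4.294 -1.793 -1.167
endloop
endfacet
facet normal -0.278 0.789 0.548
outer loop
vertex -4.196 -1.393 -1.693
vertex -4.294 -1.793 -1.167
vertex -3.586 -1.497 -1.234
endloop
endfacet
facet normal 0.279 -0.788 -0.549
outer loop
vertex -3.881 -2.96 -1.979
vertex -3.174 -2.663 -2.046
vertex -3.446 -3.137 -1.504
endloop
endfacet
facet normal -0.706 -0.556 0.439
outer loop
vertex -3.881 -2.96 -1.979
vertex -3.446 -3.137 -1.504
vertex -4.294 -1.793 -1.167
endloop
endfacet
facet normal -0.706 -0.556 0.439
outer loop
vertex -4.294 -1.793 -1.167
vertex -3.446 -3.137 -1.504
vertex -3.859 -1.971 -0.692
endloop
endfacet
facet normal -0.277 0.788 0.549
outer loop
vertex -4.294 -1.793 -1.167
vertex -3.859 -1.971 -0.692
vertex -3.586 -1.497 -1.234
endloop
endfacet
facet normal 0.279 -0.788 -0.549
outer loop
vertex -3.446 -3.137 -1.504
vertex -3.174 -2.663 -2.046
vertex -2.806 -2.957 -1.437
endloop
endfacet
facet normal 0.069 -0.554 0.830
outer loop
vertex -3.446 -3.137 -1.504
vertex -2.806 -2.957 -1.437
vertex -3.859 -1.971 -0.692
endloop
endfacet
facet normal 0.069 -0.554 0.830
outer loop
vertex -3.859 -1.971 -0.692
vertex -2.806 -2.957 -1.437
vertex -3.219 -1.791 -0.625
endloop
endfacet
facet normal -0.279 0.788 0.549
outer loop
vertex -3.859 -1.971 -0.692
vertex -3.219 -1.791 -0.625
vertex -3.586 -1.497 -1.234
endloop
endfacet
facet normal 0.292 -0.540 -0.789
outer loop
vertex 1.178 0.972 -4.814
vertex 0.592 0.24 -4.53
vertex 0.252 0.935 -5.131
endloop
endfacet
facet normal -0.016 0.997 -0.070
outer loop
vertex 1.178 0.972 -4.814
vertex 0.252 0.935 -5.131
vertex 0.148 1.06 -3.33
endloop
endfacet
facet normal 0.292 -0.540 -0.789
outer loop
vertex 0.252 0.935 -5.131
vertex 0.592 0.24 -4.53
vertex -0.334 0.202 -4.847
endloop
endfacet
facet normal -0.794 0.601 -0.088
outer loop
vertex 0.252 0.935 -5.131
vertex -0.334 0.202 -4.847
vertex 0.148 1.06 -3.33
endloop
endfacet
facet normal 0.292 -0.540 -0.789
outer loop
vertex -0.334 0.202 -4.847
vertex 0.592 0.24 -4.53
vertex 0.006 -0.493 -4.246
endloop
endfacet
facet normal -0.921 -0.133 0.367
outer loop
vertex -0.334 0.202 -4.847
vertex 0.006 -0.493 -4.246
vertex 0.148 1.06 -3.33
endloop
endfacet
facet normal 0.292 -0.540 -0.790
outer loop
vertex 0.006 -0.493 -4.246
vertex 0.592 0.24 -4.53
vertex 0.933 -0.455 -3.929
endloop
endfacet
facet normal -0.268 -0.471 0.840
outer loop
vertex 0.006 -0.493 -4.246
vertex 0.933 -0.455 -3.929
vertex 0.148 1.06 -3.33
endloop
endfacet
facet normal 0.292 -0.540 -0.790
outer loop
vertex 0.933 -0.455 -3.929
vertex 0.592 0.24 -4.53
vertex 1.519 0.277 -4.213
endloop
endfacet
facet normal 0.509 -0.075 0.857
outer loop
vertex 0.933 -0.455 -3.929
vertex 1.519 0.277 -4.213
vertex 0.148 1.06 -3.33
endloop
endfacet
facet normal 0.292 -0.540 -0.790
outer loop
vertex 1.519 0.277 -4.213
vertex 0.592 0.24 -4.53
vertex 1.178 0.972 -4.814
endloop
endfacet
facet normal 0.635 0.659 0.402
outer loop
vertex 1.519 0.277 -4.213
vertex 1.178 0.972 -4.814
vertex 0.148 1.06 -3.33
endloop
endfacet

endsolid


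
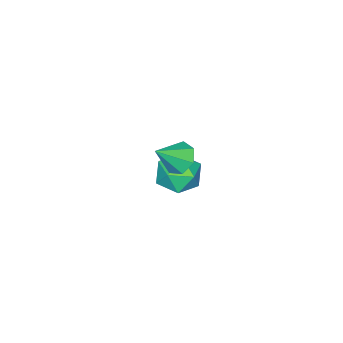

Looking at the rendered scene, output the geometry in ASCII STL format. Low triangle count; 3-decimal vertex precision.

solid 
facet normal -0.712 0.252 -0.656
outer loop
vertex 0.8 3.215 2.339
vertex 0.242 3.295 2.975
vertex 0.756 3.885 2.644
endloop
endfacet
facet normal 0.944 0.186 -0.273
outer loop
vertex 0.8 3.215 2.339
vertex 0.756 3.885 2.644
vertex 1.338 2.905 3.985
endloop
endfacet
facet normal -0.712 0.253 -0.655
outer loop
vertex 0.756 3.885 2.644
vertex 0.242 3.295 2.975
vertex 0.326 4.11 3.199
endloop
endfacet
facet normal 0.667 0.709 0.229
outer loop
vertex 0.756 3.885 2.644
vertex 0.326 4.11 3.199
vertex 1.338 2.905 3.985
endloop
endfacet
facet normal -0.711 0.253 -0.656
outer loop
vertex 0.326 4.11 3.199
vertex 0.242 3.295 2.975
vertex -0.168 3.722 3.585
endloop
endfacet
facet normal 0.126 0.614 0.779
outer loop
vertex 0.326 4.11 3.199
vertex -0.168 3.722 3.585
vertex 1.338 2.905 3.985
endloop
endfacet
facet normal -0.712 0.253 -0.655
outer loop
vertex -0.168 3.722 3.585
vertex 0.242 3.295 2.975
vertex -0.353 3.011 3.512
endloop
endfacet
facet normal -0.271 -0.028 0.962
outer loop
vertex -0.168 3.722 3.585
vertex -0.353 3.011 3.512
vertex 1.338 2.905 3.985
endloop
endfacet
facet normal -0.712 0.252 -0.655
outer loop
vertex -0.353 3.011 3.512
vertex 0.242 3.295 2.975
vertex -0.09 2.514 3.035
endloop
endfacet
facet normal -0.225 -0.734 0.641
outer loop
vertex -0.353 3.011 3.512
vertex -0.09 2.514 3.035
vertex 1.338 2.905 3.985
endloop
endfacet
facet normal -0.712 0.252 -0.656
outer loop
vertex -0.09 2.514 3.035
vertex 0.242 3.295 2.975
vertex 0.423 2.605 2.513
endloop
endfacet
facet normal 0.229 -0.972 0.056
outer loop
vertex -0.09 2.514 3.035
vertex 0.423 2.605 2.513
vertex 1.338 2.905 3.985
endloop
endfacet
facet normal -0.711 0.253 -0.656
outer loop
vertex 0.423 2.605 2.513
vertex 0.242 3.295 2.975
vertex 0.8 3.215 2.339
endloop
endfacet
facet normal 0.749 -0.563 -0.351
outer loop
vertex 0.423 2.605 2.513
vertex 0.8 3.215 2.339
vertex 1.338 2.905 3.985
endloop
endfacet
facet normal -0.350 0.595 0.723
outer loop
vertex -2.88 1.527 -1.62
vertex -3.947 1.042 -1.738
vertex -3.17 0.581 -0.982
endloop
endfacet
facet normal 0.341 0.451 0.824
outer loop
vertex -2.88 1.527 -1.62
vertex -3.17 0.581 -0.982
vertex -2.1 0.658 -1.467
endloop
endfacet
facet normal 0.699 0.671 0.247
outer loop
vertex -2.88 1.527 -1.62
vertex -2.1 0.658 -1.467
vertex -2.215 1.167 -2.523
endloop
endfacet
facet normal 0.228 0.950 -0.211
outer loop
vertex -2.88 1.527 -1.62
vertex -2.215 1.167 -2.523
vertex -3.356 1.404 -2.691
endloop
endfacet
facet normal -0.420 0.904 0.083
outer loop
vertex -2.88 1.527 -1.62
vertex -3.356 1.404 -2.691
vertex -3.947 1.042 -1.738
endloop
endfacet
facet normal 0.414 -0.256 0.874
outer loop
vertex -2.1 0.658 -1.467
vertex -3.17 0.581 -0.982
vertex -2.684 -0.364 -1.489
endloop
endfacet
facet normal -0.705 -0.024 0.709
outer loop
vertex -3.17 0.581 -0.982
vertex -3.947 1.042 -1.738
vertex -3.825 -0.127 -1.657
endloop
endfacet
facet normal -0.818 0.474 -0.327
outer loop
vertex -3.947 1.042 -1.738
vertex -3.356 1.404 -2.691
vertex -3.94 0.382 -2.713
endloop
endfacet
facet normal 0.232 0.550 -0.802
outer loop
vertex -3.356 1.404 -2.691
vertex -2.215 1.167 -2.523
vertex -2.87 0.459 -3.198
endloop
endfacet
facet normal 0.993 0.099 -0.060
outer loop
vertex -2.215 1.167 -2.523
vertex -2.1 0.658 -1.467
vertex -2.093 -0.002 -2.442
endloop
endfacet
facet normal -0.228 -0.950 0.211
outer loop
vertex -3.16 -0.487 -2.56
vertex -2.684 -0.364 -1.489
vertex -3.825 -0.127 -1.657
endloop
endfacet
facet normal -0.699 -0.671 -0.247
outer loop
vertex -3.16 -0.487 -2.56
vertex -3.825 -0.127 -1.657
vertex -3.94 0.382 -2.713
endloop
endfacet
facet normal -0.341 -0.451 -0.824
outer loop
vertex -3.16 -0.487 -2.56
vertex -3.94 0.382 -2.713
vertex -2.87 0.459 -3.198
endloop
endfacet
facet normal 0.350 -0.595 -0.723
outer loop
vertex -3.16 -0.487 -2.56
vertex -2.87 0.459 -3.198
vertex -2.093 -0.002 -2.442
endloop
endfacet
facet normal 0.420 -0.904 -0.083
outer loop
vertex -3.16 -0.487 -2.56
vertex -2.093 -0.002 -2.442
vertex -2.684 -0.364 -1.489
endloop
endfacet
facet normal -0.232 -0.550 0.802
outer loop
vertex -3.825 -0.127 -1.657
vertex -2.684 -0.364 -1.489
vertex -3.17 0.581 -0.982
endloop
endfacet
facet normal -0.993 -0.099 0.060
outer loop
vertex -3.94 0.382 -2.713
vertex -3.825 -0.127 -1.657
vertex -3.947 1.042 -1.738
endloop
endfacet
facet normal -0.414 0.256 -0.874
outer loop
vertex -2.87 0.459 -3.198
vertex -3.94 0.382 -2.713
vertex -3.356 1.404 -2.691
endloop
endfacet
facet normal 0.705 0.024 -0.709
outer loop
vertex -2.093 -0.002 -2.442
vertex -2.87 0.459 -3.198
vertex -2.215 1.167 -2.523
endloop
endfacet
facet normal 0.818 -0.474 0.327
outer loop
vertex -2.684 -0.364 -1.489
vertex -2.093 -0.002 -2.442
vertex -2.1 0.658 -1.467
endloop
endfacet

endsolid


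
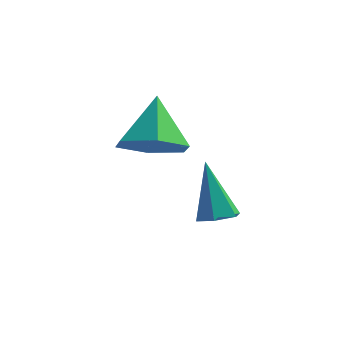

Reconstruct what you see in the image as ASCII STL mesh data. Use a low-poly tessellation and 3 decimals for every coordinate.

solid 
facet normal 0.308 -0.228 -0.924
outer loop
vertex 3.577 2.861 -2.371
vertex 3.225 2.479 -2.394
vertex 3.099 2.957 -2.554
endloop
endfacet
facet normal 0.157 0.982 0.105
outer loop
vertex 3.577 2.861 -2.371
vertex 3.099 2.957 -2.554
vertex 2.735 2.841 -0.926
endloop
endfacet
facet normal 0.308 -0.228 -0.924
outer loop
vertex 3.099 2.957 -2.554
vertex 3.225 2.479 -2.394
vertex 2.748 2.575 -2.577
endloop
endfacet
facet normal -0.728 0.676 -0.115
outer loop
vertex 3.099 2.957 -2.554
vertex 2.748 2.575 -2.577
vertex 2.735 2.841 -0.926
endloop
endfacet
facet normal 0.308 -0.228 -0.924
outer loop
vertex 2.748 2.575 -2.577
vertex 3.225 2.479 -2.394
vertex 2.873 2.096 -2.417
endloop
endfacet
facet normal -0.970 -0.243 0.031
outer loop
vertex 2.748 2.575 -2.577
vertex 2.873 2.096 -2.417
vertex 2.735 2.841 -0.926
endloop
endfacet
facet normal 0.308 -0.228 -0.924
outer loop
vertex 2.873 2.096 -2.417
vertex 3.225 2.479 -2.394
vertex 3.35 2.0 -2.234
endloop
endfacet
facet normal -0.325 -0.858 0.398
outer loop
vertex 2.873 2.096 -2.417
vertex 3.35 2.0 -2.234
vertex 2.735 2.841 -0.926
endloop
endfacet
facet normal 0.308 -0.228 -0.924
outer loop
vertex 3.35 2.0 -2.234
vertex 3.225 2.479 -2.394
vertex 3.702 2.382 -2.211
endloop
endfacet
facet normal 0.559 -0.552 0.618
outer loop
vertex 3.35 2.0 -2.234
vertex 3.702 2.382 -2.211
vertex 2.735 2.841 -0.926
endloop
endfacet
facet normal 0.308 -0.228 -0.924
outer loop
vertex 3.702 2.382 -2.211
vertex 3.225 2.479 -2.394
vertex 3.577 2.861 -2.371
endloop
endfacet
facet normal 0.802 0.367 0.472
outer loop
vertex 3.702 2.382 -2.211
vertex 3.577 2.861 -2.371
vertex 2.735 2.841 -0.926
endloop
endfacet
facet normal 0.208 -0.582 -0.786
outer loop
vertex 2.439 1.086 0.444
vertex 2.031 1.648 -0.08
vertex 2.881 1.74 0.077
endloop
endfacet
facet normal 0.646 -0.008 0.763
outer loop
vertex 2.439 1.086 0.444
vertex 2.881 1.74 0.077
vertex 1.729 2.492 1.06
endloop
endfacet
facet normal 0.208 -0.582 -0.786
outer loop
vertex 2.881 1.74 0.077
vertex 2.031 1.648 -0.08
vertex 2.473 2.302 -0.447
endloop
endfacet
facet normal 0.666 0.707 0.240
outer loop
vertex 2.881 1.74 0.077
vertex 2.473 2.302 -0.447
vertex 1.729 2.492 1.06
endloop
endfacet
facet normal 0.208 -0.582 -0.786
outer loop
vertex 2.473 2.302 -0.447
vertex 2.031 1.648 -0.08
vertex 1.622 2.21 -0.604
endloop
endfacet
facet normal -0.077 0.984 -0.162
outer loop
vertex 2.473 2.302 -0.447
vertex 1.622 2.21 -0.604
vertex 1.729 2.492 1.06
endloop
endfacet
facet normal 0.207 -0.582 -0.786
outer loop
vertex 1.622 2.21 -0.604
vertex 2.031 1.648 -0.08
vertex 1.18 1.557 -0.237
endloop
endfacet
facet normal -0.837 0.545 -0.039
outer loop
vertex 1.622 2.21 -0.604
vertex 1.18 1.557 -0.237
vertex 1.729 2.492 1.06
endloop
endfacet
facet normal 0.207 -0.582 -0.786
outer loop
vertex 1.18 1.557 -0.237
vertex 2.031 1.648 -0.08
vertex 1.589 0.995 0.287
endloop
endfacet
facet normal -0.857 -0.171 0.486
outer loop
vertex 1.18 1.557 -0.237
vertex 1.589 0.995 0.287
vertex 1.729 2.492 1.06
endloop
endfacet
facet normal 0.208 -0.582 -0.786
outer loop
vertex 1.589 0.995 0.287
vertex 2.031 1.648 -0.08
vertex 2.439 1.086 0.444
endloop
endfacet
facet normal -0.116 -0.447 0.887
outer loop
vertex 1.589 0.995 0.287
vertex 2.439 1.086 0.444
vertex 1.729 2.492 1.06
endloop
endfacet

endsolid


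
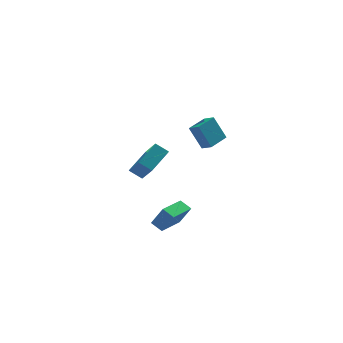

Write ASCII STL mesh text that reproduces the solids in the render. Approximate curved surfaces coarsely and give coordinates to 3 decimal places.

solid 
facet normal -0.682 -0.718 0.141
outer loop
vertex -3.019 -0.214 -3.307
vertex -3.549 0.37 -2.895
vertex -3.655 0.133 -4.62
endloop
endfacet
facet normal 0.596 -0.657 -0.462
outer loop
vertex -2.271 1.59 -4.905
vertex -3.019 -0.214 -3.307
vertex -3.655 0.133 -4.62
endloop
endfacet
facet normal -0.682 -0.718 0.141
outer loop
vertex -3.655 0.133 -4.62
vertex -3.549 0.37 -2.895
vertex -4.185 0.717 -4.208
endloop
endfacet
facet normal -0.425 0.232 -0.875
outer loop
vertex -4.185 0.717 -4.208
vertex -2.271 1.59 -4.905
vertex -3.655 0.133 -4.62
endloop
endfacet
facet normal 0.425 -0.232 0.875
outer loop
vertex -3.019 -0.214 -3.307
vertex -2.165 1.827 -3.18
vertex -3.549 0.37 -2.895
endloop
endfacet
facet normal 0.596 -0.657 -0.462
outer loop
vertex -1.635 1.243 -3.592
vertex -3.019 -0.214 -3.307
vertex -2.271 1.59 -4.905
endloop
endfacet
facet normal 0.425 -0.232 0.875
outer loop
vertex -1.635 1.243 -3.592
vertex -2.165 1.827 -3.18
vertex -3.019 -0.214 -3.307
endloop
endfacet
facet normal -0.596 0.657 0.462
outer loop
vertex -3.549 0.37 -2.895
vertex -2.165 1.827 -3.18
vertex -4.185 0.717 -4.208
endloop
endfacet
facet normal -0.425 0.232 -0.875
outer loop
vertex -2.801 2.174 -4.493
vertex -2.271 1.59 -4.905
vertex -4.185 0.717 -4.208
endloop
endfacet
facet normal -0.596 0.657 0.462
outer loop
vertex -4.185 0.717 -4.208
vertex -2.165 1.827 -3.18
vertex -2.801 2.174 -4.493
endloop
endfacet
facet normal 0.682 0.718 -0.141
outer loop
vertex -2.801 2.174 -4.493
vertex -1.635 1.243 -3.592
vertex -2.271 1.59 -4.905
endloop
endfacet
facet normal 0.682 0.718 -0.141
outer loop
vertex -2.165 1.827 -3.18
vertex -1.635 1.243 -3.592
vertex -2.801 2.174 -4.493
endloop
endfacet
facet normal -0.511 0.729 -0.456
outer loop
vertex -2.245 -0.837 4.439
vertex -1.149 0.059 4.643
vertex -1.59 -1.301 2.963
endloop
endfacet
facet normal -0.766 -0.626 -0.143
outer loop
vertex -1.171 -1.899 3.337
vertex -2.245 -0.837 4.439
vertex -1.59 -1.301 2.963
endloop
endfacet
facet normal -0.511 0.729 -0.456
outer loop
vertex -1.59 -1.301 2.963
vertex -1.149 0.059 4.643
vertex -0.495 -0.405 3.167
endloop
endfacet
facet normal 0.390 -0.276 -0.878
outer loop
vertex -0.495 -0.405 3.167
vertex -1.171 -1.899 3.337
vertex -1.59 -1.301 2.963
endloop
endfacet
facet normal -0.390 0.276 0.879
outer loop
vertex -2.245 -0.837 4.439
vertex -0.73 -0.539 5.017
vertex -1.149 0.059 4.643
endloop
endfacet
facet normal -0.766 -0.627 -0.142
outer loop
vertex -1.825 -1.435 4.813
vertex -2.245 -0.837 4.439
vertex -1.171 -1.899 3.337
endloop
endfacet
facet normal -0.390 0.276 0.879
outer loop
vertex -1.825 -1.435 4.813
vertex -0.73 -0.539 5.017
vertex -2.245 -0.837 4.439
endloop
endfacet
facet normal 0.766 0.626 0.143
outer loop
vertex -1.149 0.059 4.643
vertex -0.73 -0.539 5.017
vertex -0.495 -0.405 3.167
endloop
endfacet
facet normal 0.389 -0.276 -0.879
outer loop
vertex -0.075 -1.003 3.541
vertex -1.171 -1.899 3.337
vertex -0.495 -0.405 3.167
endloop
endfacet
facet normal 0.766 0.627 0.143
outer loop
vertex -0.495 -0.405 3.167
vertex -0.73 -0.539 5.017
vertex -0.075 -1.003 3.541
endloop
endfacet
facet normal 0.511 -0.729 0.456
outer loop
vertex -0.075 -1.003 3.541
vertex -1.825 -1.435 4.813
vertex -1.171 -1.899 3.337
endloop
endfacet
facet normal 0.511 -0.729 0.456
outer loop
vertex -0.73 -0.539 5.017
vertex -1.825 -1.435 4.813
vertex -0.075 -1.003 3.541
endloop
endfacet
facet normal -0.733 0.394 0.555
outer loop
vertex -4.662 2.055 0.304
vertex -3.402 3.224 1.139
vertex -4.998 3.434 -1.119
endloop
endfacet
facet normal -0.660 -0.612 -0.437
outer loop
vertex -4.258 3.036 -1.679
vertex -4.662 2.055 0.304
vertex -4.998 3.434 -1.119
endloop
endfacet
facet normal -0.733 0.393 0.555
outer loop
vertex -4.998 3.434 -1.119
vertex -3.402 3.224 1.139
vertex -3.739 4.603 -0.284
endloop
endfacet
facet normal -0.167 0.686 -0.708
outer loop
vertex -3.739 4.603 -0.284
vertex -4.258 3.036 -1.679
vertex -4.998 3.434 -1.119
endloop
endfacet
facet normal 0.167 -0.686 0.708
outer loop
vertex -4.662 2.055 0.304
vertex -2.662 2.826 0.579
vertex -3.402 3.224 1.139
endloop
endfacet
facet normal -0.659 -0.612 -0.437
outer loop
vertex -3.921 1.657 -0.256
vertex -4.662 2.055 0.304
vertex -4.258 3.036 -1.679
endloop
endfacet
facet normal 0.167 -0.686 0.708
outer loop
vertex -3.921 1.657 -0.256
vertex -2.662 2.826 0.579
vertex -4.662 2.055 0.304
endloop
endfacet
facet normal 0.660 0.612 0.437
outer loop
vertex -3.402 3.224 1.139
vertex -2.662 2.826 0.579
vertex -3.739 4.603 -0.284
endloop
endfacet
facet normal -0.167 0.686 -0.708
outer loop
vertex -2.998 4.205 -0.844
vertex -4.258 3.036 -1.679
vertex -3.739 4.603 -0.284
endloop
endfacet
facet normal 0.659 0.612 0.437
outer loop
vertex -3.739 4.603 -0.284
vertex -2.662 2.826 0.579
vertex -2.998 4.205 -0.844
endloop
endfacet
facet normal 0.733 -0.394 -0.555
outer loop
vertex -2.998 4.205 -0.844
vertex -3.921 1.657 -0.256
vertex -4.258 3.036 -1.679
endloop
endfacet
facet normal 0.733 -0.394 -0.555
outer loop
vertex -2.662 2.826 0.579
vertex -3.921 1.657 -0.256
vertex -2.998 4.205 -0.844
endloop
endfacet

endsolid


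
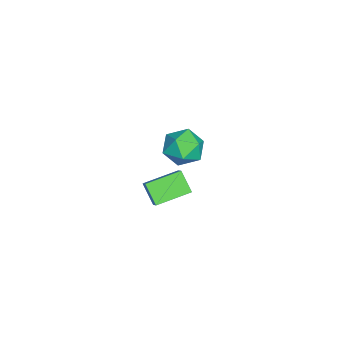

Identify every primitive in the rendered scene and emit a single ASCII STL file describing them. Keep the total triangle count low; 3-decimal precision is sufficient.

solid 
facet normal -0.500 0.845 0.188
outer loop
vertex 3.485 -1.73 0.279
vertex 4.143 -1.13 -0.668
vertex 2.888 -1.958 -0.281
endloop
endfacet
facet normal -0.507 -0.462 0.728
outer loop
vertex 3.817 -3.53 -0.632
vertex 3.485 -1.73 0.279
vertex 2.888 -1.958 -0.281
endloop
endfacet
facet normal -0.499 0.845 0.189
outer loop
vertex 2.888 -1.958 -0.281
vertex 4.143 -1.13 -0.668
vertex 3.545 -1.358 -1.228
endloop
endfacet
facet normal -0.703 -0.269 -0.658
outer loop
vertex 3.545 -1.358 -1.228
vertex 3.817 -3.53 -0.632
vertex 2.888 -1.958 -0.281
endloop
endfacet
facet normal 0.703 0.268 0.659
outer loop
vertex 3.485 -1.73 0.279
vertex 5.072 -2.702 -1.019
vertex 4.143 -1.13 -0.668
endloop
endfacet
facet normal -0.506 -0.462 0.728
outer loop
vertex 4.415 -3.302 -0.072
vertex 3.485 -1.73 0.279
vertex 3.817 -3.53 -0.632
endloop
endfacet
facet normal 0.703 0.269 0.658
outer loop
vertex 4.415 -3.302 -0.072
vertex 5.072 -2.702 -1.019
vertex 3.485 -1.73 0.279
endloop
endfacet
facet normal 0.506 0.462 -0.728
outer loop
vertex 4.143 -1.13 -0.668
vertex 5.072 -2.702 -1.019
vertex 3.545 -1.358 -1.228
endloop
endfacet
facet normal -0.703 -0.269 -0.659
outer loop
vertex 4.475 -2.93 -1.579
vertex 3.817 -3.53 -0.632
vertex 3.545 -1.358 -1.228
endloop
endfacet
facet normal 0.506 0.462 -0.728
outer loop
vertex 3.545 -1.358 -1.228
vertex 5.072 -2.702 -1.019
vertex 4.475 -2.93 -1.579
endloop
endfacet
facet normal 0.499 -0.846 -0.189
outer loop
vertex 4.475 -2.93 -1.579
vertex 4.415 -3.302 -0.072
vertex 3.817 -3.53 -0.632
endloop
endfacet
facet normal 0.500 -0.845 -0.189
outer loop
vertex 5.072 -2.702 -1.019
vertex 4.415 -3.302 -0.072
vertex 4.475 -2.93 -1.579
endloop
endfacet
facet normal -0.873 0.362 0.327
outer loop
vertex -3.158 -2.525 -3.036
vertex -2.629 -2.198 -1.986
vertex -2.657 -1.418 -2.924
endloop
endfacet
facet normal -0.826 0.413 -0.383
outer loop
vertex -3.158 -2.525 -3.036
vertex -2.657 -1.418 -2.924
vertex -2.5 -2.057 -3.951
endloop
endfacet
facet normal -0.724 -0.243 -0.645
outer loop
vertex -3.158 -2.525 -3.036
vertex -2.5 -2.057 -3.951
vertex -2.375 -3.232 -3.648
endloop
endfacet
facet normal -0.708 -0.700 -0.097
outer loop
vertex -3.158 -2.525 -3.036
vertex -2.375 -3.232 -3.648
vertex -2.455 -3.319 -2.434
endloop
endfacet
facet normal -0.800 -0.326 0.504
outer loop
vertex -3.158 -2.525 -3.036
vertex -2.455 -3.319 -2.434
vertex -2.629 -2.198 -1.986
endloop
endfacet
facet normal -0.250 0.804 -0.539
outer loop
vertex -2.5 -2.057 -3.951
vertex -2.657 -1.418 -2.924
vertex -1.565 -1.441 -3.466
endloop
endfacet
facet normal -0.327 0.722 0.610
outer loop
vertex -2.657 -1.418 -2.924
vertex -2.629 -2.198 -1.986
vertex -1.645 -1.528 -2.252
endloop
endfacet
facet normal -0.208 -0.391 0.897
outer loop
vertex -2.629 -2.198 -1.986
vertex -2.455 -3.319 -2.434
vertex -1.52 -2.703 -1.949
endloop
endfacet
facet normal -0.058 -0.995 -0.075
outer loop
vertex -2.455 -3.319 -2.434
vertex -2.375 -3.232 -3.648
vertex -1.363 -3.342 -2.976
endloop
endfacet
facet normal -0.085 -0.257 -0.963
outer loop
vertex -2.375 -3.232 -3.648
vertex -2.5 -2.057 -3.951
vertex -1.391 -2.562 -3.914
endloop
endfacet
facet normal 0.708 0.700 0.097
outer loop
vertex -0.862 -2.235 -2.864
vertex -1.565 -1.441 -3.466
vertex -1.645 -1.528 -2.252
endloop
endfacet
facet normal 0.724 0.243 0.645
outer loop
vertex -0.862 -2.235 -2.864
vertex -1.645 -1.528 -2.252
vertex -1.52 -2.703 -1.949
endloop
endfacet
facet normal 0.826 -0.413 0.383
outer loop
vertex -0.862 -2.235 -2.864
vertex -1.52 -2.703 -1.949
vertex -1.363 -3.342 -2.976
endloop
endfacet
facet normal 0.873 -0.362 -0.327
outer loop
vertex -0.862 -2.235 -2.864
vertex -1.363 -3.342 -2.976
vertex -1.391 -2.562 -3.914
endloop
endfacet
facet normal 0.800 0.326 -0.504
outer loop
vertex -0.862 -2.235 -2.864
vertex -1.391 -2.562 -3.914
vertex -1.565 -1.441 -3.466
endloop
endfacet
facet normal 0.058 0.995 0.075
outer loop
vertex -1.645 -1.528 -2.252
vertex -1.565 -1.441 -3.466
vertex -2.657 -1.418 -2.924
endloop
endfacet
facet normal 0.085 0.257 0.963
outer loop
vertex -1.52 -2.703 -1.949
vertex -1.645 -1.528 -2.252
vertex -2.629 -2.198 -1.986
endloop
endfacet
facet normal 0.250 -0.804 0.539
outer loop
vertex -1.363 -3.342 -2.976
vertex -1.52 -2.703 -1.949
vertex -2.455 -3.319 -2.434
endloop
endfacet
facet normal 0.327 -0.722 -0.610
outer loop
vertex -1.391 -2.562 -3.914
vertex -1.363 -3.342 -2.976
vertex -2.375 -3.232 -3.648
endloop
endfacet
facet normal 0.208 0.391 -0.897
outer loop
vertex -1.565 -1.441 -3.466
vertex -1.391 -2.562 -3.914
vertex -2.5 -2.057 -3.951
endloop
endfacet

endsolid


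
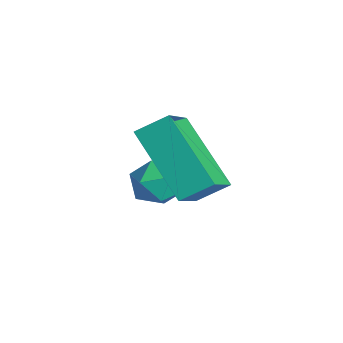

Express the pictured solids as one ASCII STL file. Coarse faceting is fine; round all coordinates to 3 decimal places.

solid 
facet normal 0.162 0.371 0.914
outer loop
vertex -0.745 -0.196 -3.077
vertex -0.787 -0.855 -2.802
vertex -0.156 -0.598 -3.018
endloop
endfacet
facet normal 0.483 0.769 0.418
outer loop
vertex -0.745 -0.196 -3.077
vertex -0.156 -0.598 -3.018
vertex -0.266 -0.208 -3.608
endloop
endfacet
facet normal -0.016 0.999 -0.037
outer loop
vertex -0.745 -0.196 -3.077
vertex -0.266 -0.208 -3.608
vertex -0.965 -0.225 -3.756
endloop
endfacet
facet normal -0.647 0.742 0.178
outer loop
vertex -0.745 -0.196 -3.077
vertex -0.965 -0.225 -3.756
vertex -1.287 -0.625 -3.259
endloop
endfacet
facet normal -0.537 0.354 0.766
outer loop
vertex -0.745 -0.196 -3.077
vertex -1.287 -0.625 -3.259
vertex -0.787 -0.855 -2.802
endloop
endfacet
facet normal 0.935 0.350 0.057
outer loop
vertex -0.266 -0.208 -3.608
vertex -0.156 -0.598 -3.018
vertex -0.013 -0.875 -3.661
endloop
endfacet
facet normal 0.415 -0.295 0.861
outer loop
vertex -0.156 -0.598 -3.018
vertex -0.787 -0.855 -2.802
vertex -0.335 -1.275 -3.164
endloop
endfacet
facet normal -0.715 -0.321 0.621
outer loop
vertex -0.787 -0.855 -2.802
vertex -1.287 -0.625 -3.259
vertex -1.034 -1.292 -3.312
endloop
endfacet
facet normal -0.892 0.307 -0.331
outer loop
vertex -1.287 -0.625 -3.259
vertex -0.965 -0.225 -3.756
vertex -1.144 -0.902 -3.902
endloop
endfacet
facet normal 0.126 0.722 -0.680
outer loop
vertex -0.965 -0.225 -3.756
vertex -0.266 -0.208 -3.608
vertex -0.513 -0.645 -4.118
endloop
endfacet
facet normal 0.647 -0.742 -0.178
outer loop
vertex -0.555 -1.304 -3.843
vertex -0.013 -0.875 -3.661
vertex -0.335 -1.275 -3.164
endloop
endfacet
facet normal 0.016 -0.999 0.037
outer loop
vertex -0.555 -1.304 -3.843
vertex -0.335 -1.275 -3.164
vertex -1.034 -1.292 -3.312
endloop
endfacet
facet normal -0.483 -0.769 -0.418
outer loop
vertex -0.555 -1.304 -3.843
vertex -1.034 -1.292 -3.312
vertex -1.144 -0.902 -3.902
endloop
endfacet
facet normal -0.162 -0.371 -0.914
outer loop
vertex -0.555 -1.304 -3.843
vertex -1.144 -0.902 -3.902
vertex -0.513 -0.645 -4.118
endloop
endfacet
facet normal 0.537 -0.354 -0.766
outer loop
vertex -0.555 -1.304 -3.843
vertex -0.513 -0.645 -4.118
vertex -0.013 -0.875 -3.661
endloop
endfacet
facet normal 0.892 -0.307 0.331
outer loop
vertex -0.335 -1.275 -3.164
vertex -0.013 -0.875 -3.661
vertex -0.156 -0.598 -3.018
endloop
endfacet
facet normal -0.126 -0.722 0.680
outer loop
vertex -1.034 -1.292 -3.312
vertex -0.335 -1.275 -3.164
vertex -0.787 -0.855 -2.802
endloop
endfacet
facet normal -0.935 -0.350 -0.057
outer loop
vertex -1.144 -0.902 -3.902
vertex -1.034 -1.292 -3.312
vertex -1.287 -0.625 -3.259
endloop
endfacet
facet normal -0.415 0.295 -0.861
outer loop
vertex -0.513 -0.645 -4.118
vertex -1.144 -0.902 -3.902
vertex -0.965 -0.225 -3.756
endloop
endfacet
facet normal 0.715 0.321 -0.621
outer loop
vertex -0.013 -0.875 -3.661
vertex -0.513 -0.645 -4.118
vertex -0.266 -0.208 -3.608
endloop
endfacet
facet normal -0.720 -0.239 0.651
outer loop
vertex 0.701 -0.932 -0.444
vertex -0.219 -0.21 -1.196
vertex 0.513 -1.67 -0.923
endloop
endfacet
facet normal 0.661 -0.520 0.541
outer loop
vertex 2.019 -1.17 -2.284
vertex 0.701 -0.932 -0.444
vertex 0.513 -1.67 -0.923
endloop
endfacet
facet normal -0.721 -0.240 0.651
outer loop
vertex 0.513 -1.67 -0.923
vertex -0.219 -0.21 -1.196
vertex -0.406 -0.948 -1.675
endloop
endfacet
facet normal -0.209 -0.820 -0.532
outer loop
vertex -0.406 -0.948 -1.675
vertex 2.019 -1.17 -2.284
vertex 0.513 -1.67 -0.923
endloop
endfacet
facet normal 0.209 0.820 0.532
outer loop
vertex 0.701 -0.932 -0.444
vertex 1.287 0.29 -2.557
vertex -0.219 -0.21 -1.196
endloop
endfacet
facet normal 0.662 -0.519 0.541
outer loop
vertex 2.206 -0.432 -1.805
vertex 0.701 -0.932 -0.444
vertex 2.019 -1.17 -2.284
endloop
endfacet
facet normal 0.209 0.820 0.532
outer loop
vertex 2.206 -0.432 -1.805
vertex 1.287 0.29 -2.557
vertex 0.701 -0.932 -0.444
endloop
endfacet
facet normal -0.662 0.519 -0.541
outer loop
vertex -0.219 -0.21 -1.196
vertex 1.287 0.29 -2.557
vertex -0.406 -0.948 -1.675
endloop
endfacet
facet normal -0.209 -0.820 -0.532
outer loop
vertex 1.099 -0.448 -3.036
vertex 2.019 -1.17 -2.284
vertex -0.406 -0.948 -1.675
endloop
endfacet
facet normal -0.662 0.520 -0.541
outer loop
vertex -0.406 -0.948 -1.675
vertex 1.287 0.29 -2.557
vertex 1.099 -0.448 -3.036
endloop
endfacet
facet normal 0.720 0.240 -0.651
outer loop
vertex 1.099 -0.448 -3.036
vertex 2.206 -0.432 -1.805
vertex 2.019 -1.17 -2.284
endloop
endfacet
facet normal 0.720 0.239 -0.651
outer loop
vertex 1.287 0.29 -2.557
vertex 2.206 -0.432 -1.805
vertex 1.099 -0.448 -3.036
endloop
endfacet

endsolid


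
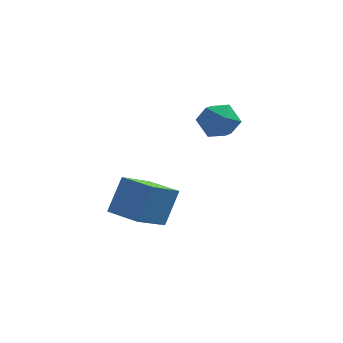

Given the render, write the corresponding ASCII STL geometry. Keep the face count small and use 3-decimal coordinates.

solid 
facet normal -0.825 0.565 -0.010
outer loop
vertex -3.153 -3.905 0.239
vertex -2.577 -3.032 2.001
vertex -2.081 -2.358 -0.879
endloop
endfacet
facet normal -0.281 -0.427 -0.860
outer loop
vertex -0.603 -3.368 -0.861
vertex -3.153 -3.905 0.239
vertex -2.081 -2.358 -0.879
endloop
endfacet
facet normal -0.825 0.565 -0.010
outer loop
vertex -2.081 -2.358 -0.879
vertex -2.577 -3.032 2.001
vertex -1.504 -1.484 0.883
endloop
endfacet
facet normal 0.489 0.707 -0.511
outer loop
vertex -1.504 -1.484 0.883
vertex -0.603 -3.368 -0.861
vertex -2.081 -2.358 -0.879
endloop
endfacet
facet normal -0.489 -0.707 0.510
outer loop
vertex -3.153 -3.905 0.239
vertex -1.099 -4.042 2.019
vertex -2.577 -3.032 2.001
endloop
endfacet
facet normal -0.281 -0.426 -0.860
outer loop
vertex -1.676 -4.916 0.257
vertex -3.153 -3.905 0.239
vertex -0.603 -3.368 -0.861
endloop
endfacet
facet normal -0.490 -0.706 0.511
outer loop
vertex -1.676 -4.916 0.257
vertex -1.099 -4.042 2.019
vertex -3.153 -3.905 0.239
endloop
endfacet
facet normal 0.281 0.426 0.860
outer loop
vertex -2.577 -3.032 2.001
vertex -1.099 -4.042 2.019
vertex -1.504 -1.484 0.883
endloop
endfacet
facet normal 0.490 0.707 -0.510
outer loop
vertex -0.027 -2.495 0.901
vertex -0.603 -3.368 -0.861
vertex -1.504 -1.484 0.883
endloop
endfacet
facet normal 0.281 0.426 0.860
outer loop
vertex -1.504 -1.484 0.883
vertex -1.099 -4.042 2.019
vertex -0.027 -2.495 0.901
endloop
endfacet
facet normal 0.825 -0.565 0.010
outer loop
vertex -0.027 -2.495 0.901
vertex -1.676 -4.916 0.257
vertex -0.603 -3.368 -0.861
endloop
endfacet
facet normal 0.825 -0.565 0.010
outer loop
vertex -1.099 -4.042 2.019
vertex -1.676 -4.916 0.257
vertex -0.027 -2.495 0.901
endloop
endfacet
facet normal 0.080 -0.273 0.959
outer loop
vertex 1.942 2.201 4.21
vertex 0.865 1.751 4.172
vertex 1.785 1.085 3.905
endloop
endfacet
facet normal 0.718 -0.276 0.639
outer loop
vertex 1.942 2.201 4.21
vertex 1.785 1.085 3.905
vertex 2.554 1.746 3.326
endloop
endfacet
facet normal 0.840 0.381 0.385
outer loop
vertex 1.942 2.201 4.21
vertex 2.554 1.746 3.326
vertex 2.108 2.821 3.235
endloop
endfacet
facet normal 0.277 0.789 0.549
outer loop
vertex 1.942 2.201 4.21
vertex 2.108 2.821 3.235
vertex 1.065 2.824 3.758
endloop
endfacet
facet normal -0.192 0.384 0.903
outer loop
vertex 1.942 2.201 4.21
vertex 1.065 2.824 3.758
vertex 0.865 1.751 4.172
endloop
endfacet
facet normal 0.685 -0.723 0.084
outer loop
vertex 2.554 1.746 3.326
vertex 1.785 1.085 3.905
vertex 1.855 1.016 2.742
endloop
endfacet
facet normal -0.347 -0.720 0.601
outer loop
vertex 1.785 1.085 3.905
vertex 0.865 1.751 4.172
vertex 0.812 1.019 3.265
endloop
endfacet
facet normal -0.787 0.344 0.512
outer loop
vertex 0.865 1.751 4.172
vertex 1.065 2.824 3.758
vertex 0.366 2.094 3.174
endloop
endfacet
facet normal -0.028 0.998 -0.061
outer loop
vertex 1.065 2.824 3.758
vertex 2.108 2.821 3.235
vertex 1.135 2.755 2.595
endloop
endfacet
facet normal 0.883 0.339 -0.325
outer loop
vertex 2.108 2.821 3.235
vertex 2.554 1.746 3.326
vertex 2.055 2.089 2.328
endloop
endfacet
facet normal -0.277 -0.789 -0.549
outer loop
vertex 0.978 1.639 2.29
vertex 1.855 1.016 2.742
vertex 0.812 1.019 3.265
endloop
endfacet
facet normal -0.840 -0.381 -0.385
outer loop
vertex 0.978 1.639 2.29
vertex 0.812 1.019 3.265
vertex 0.366 2.094 3.174
endloop
endfacet
facet normal -0.718 0.276 -0.639
outer loop
vertex 0.978 1.639 2.29
vertex 0.366 2.094 3.174
vertex 1.135 2.755 2.595
endloop
endfacet
facet normal -0.080 0.273 -0.959
outer loop
vertex 0.978 1.639 2.29
vertex 1.135 2.755 2.595
vertex 2.055 2.089 2.328
endloop
endfacet
facet normal 0.192 -0.384 -0.903
outer loop
vertex 0.978 1.639 2.29
vertex 2.055 2.089 2.328
vertex 1.855 1.016 2.742
endloop
endfacet
facet normal 0.028 -0.998 0.061
outer loop
vertex 0.812 1.019 3.265
vertex 1.855 1.016 2.742
vertex 1.785 1.085 3.905
endloop
endfacet
facet normal -0.883 -0.339 0.325
outer loop
vertex 0.366 2.094 3.174
vertex 0.812 1.019 3.265
vertex 0.865 1.751 4.172
endloop
endfacet
facet normal -0.685 0.723 -0.084
outer loop
vertex 1.135 2.755 2.595
vertex 0.366 2.094 3.174
vertex 1.065 2.824 3.758
endloop
endfacet
facet normal 0.347 0.720 -0.601
outer loop
vertex 2.055 2.089 2.328
vertex 1.135 2.755 2.595
vertex 2.108 2.821 3.235
endloop
endfacet
facet normal 0.787 -0.344 -0.512
outer loop
vertex 1.855 1.016 2.742
vertex 2.055 2.089 2.328
vertex 2.554 1.746 3.326
endloop
endfacet

endsolid
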